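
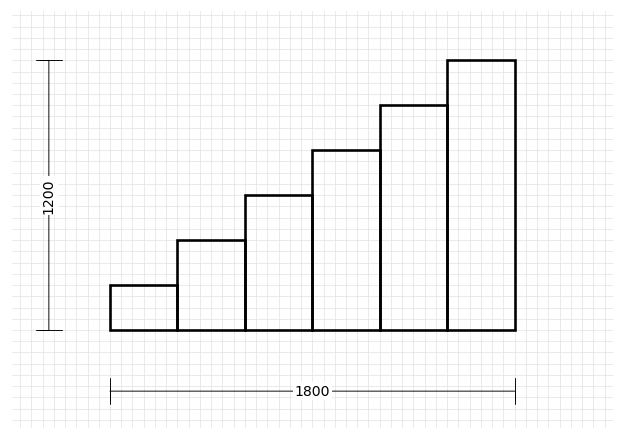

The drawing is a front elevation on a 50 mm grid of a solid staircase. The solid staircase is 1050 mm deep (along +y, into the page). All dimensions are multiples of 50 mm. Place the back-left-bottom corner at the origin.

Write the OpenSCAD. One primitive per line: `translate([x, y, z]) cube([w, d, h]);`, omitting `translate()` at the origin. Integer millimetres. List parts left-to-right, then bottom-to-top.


cube([300, 1050, 200]);
translate([300, 0, 0]) cube([300, 1050, 400]);
translate([600, 0, 0]) cube([300, 1050, 600]);
translate([900, 0, 0]) cube([300, 1050, 800]);
translate([1200, 0, 0]) cube([300, 1050, 1000]);
translate([1500, 0, 0]) cube([300, 1050, 1200]);


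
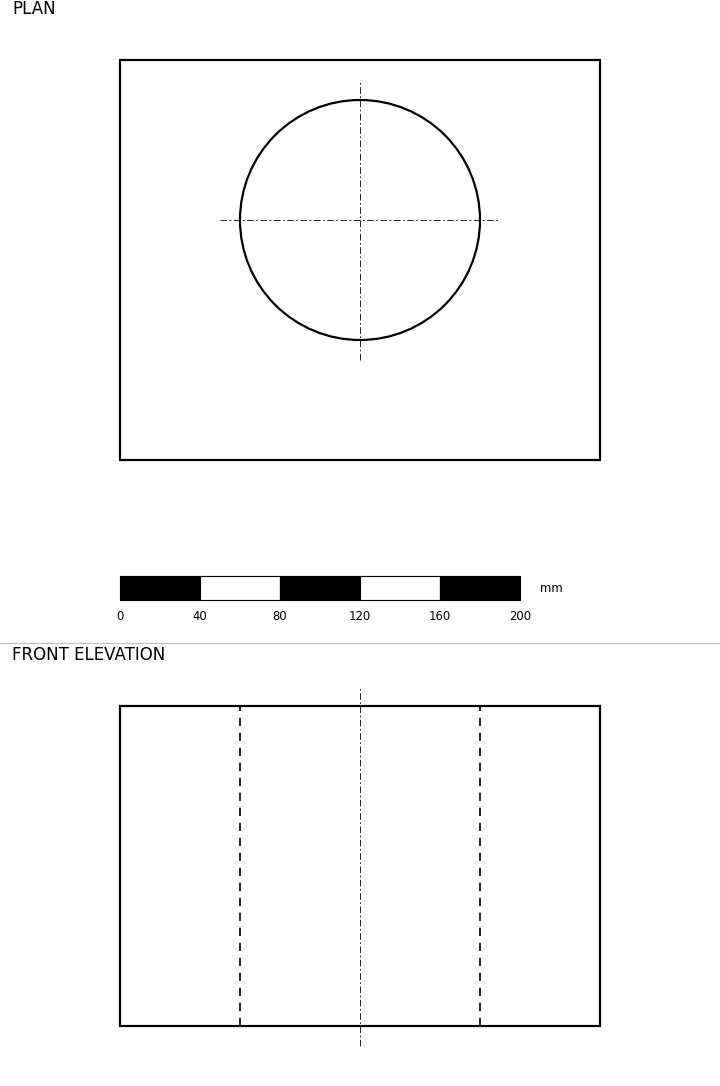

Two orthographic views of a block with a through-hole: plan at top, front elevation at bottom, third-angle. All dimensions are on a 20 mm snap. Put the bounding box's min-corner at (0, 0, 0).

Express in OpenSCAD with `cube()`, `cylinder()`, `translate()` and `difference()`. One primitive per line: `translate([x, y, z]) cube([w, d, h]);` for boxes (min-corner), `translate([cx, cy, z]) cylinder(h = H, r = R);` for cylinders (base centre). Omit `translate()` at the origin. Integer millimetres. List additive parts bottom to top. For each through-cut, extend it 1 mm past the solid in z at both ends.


difference() {
  cube([240, 200, 160]);
  translate([120, 120, -1]) cylinder(h = 162, r = 60);
}


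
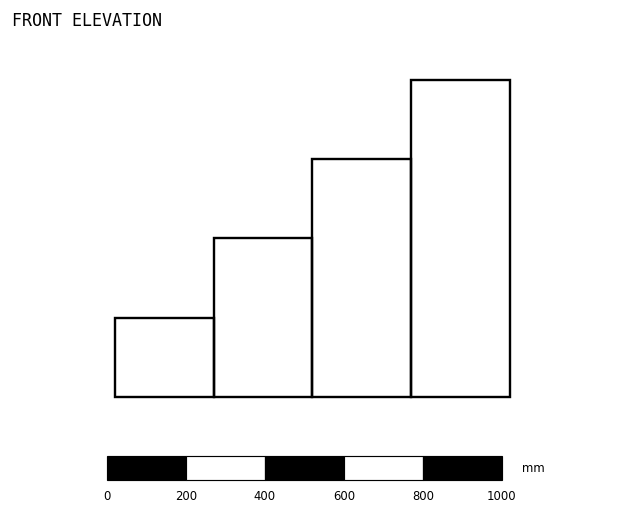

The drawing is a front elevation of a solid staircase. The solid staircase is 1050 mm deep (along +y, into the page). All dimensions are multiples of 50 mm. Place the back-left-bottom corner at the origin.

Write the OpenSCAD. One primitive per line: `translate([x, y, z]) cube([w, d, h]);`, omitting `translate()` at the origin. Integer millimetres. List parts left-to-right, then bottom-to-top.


cube([250, 1050, 200]);
translate([250, 0, 0]) cube([250, 1050, 400]);
translate([500, 0, 0]) cube([250, 1050, 600]);
translate([750, 0, 0]) cube([250, 1050, 800]);


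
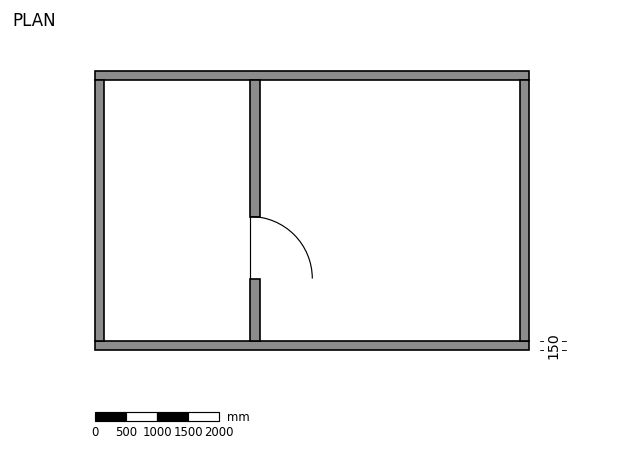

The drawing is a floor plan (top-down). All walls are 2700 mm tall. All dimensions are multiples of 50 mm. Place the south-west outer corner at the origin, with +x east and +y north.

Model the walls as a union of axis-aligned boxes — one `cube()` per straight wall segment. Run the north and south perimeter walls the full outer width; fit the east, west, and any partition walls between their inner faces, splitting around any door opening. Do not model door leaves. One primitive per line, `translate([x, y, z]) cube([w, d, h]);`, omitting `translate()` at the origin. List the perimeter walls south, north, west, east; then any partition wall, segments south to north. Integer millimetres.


cube([7000, 150, 2700]);
translate([0, 4350, 0]) cube([7000, 150, 2700]);
translate([0, 150, 0]) cube([150, 4200, 2700]);
translate([6850, 150, 0]) cube([150, 4200, 2700]);
translate([2500, 150, 0]) cube([150, 1000, 2700]);
translate([2500, 2150, 0]) cube([150, 2200, 2700]);


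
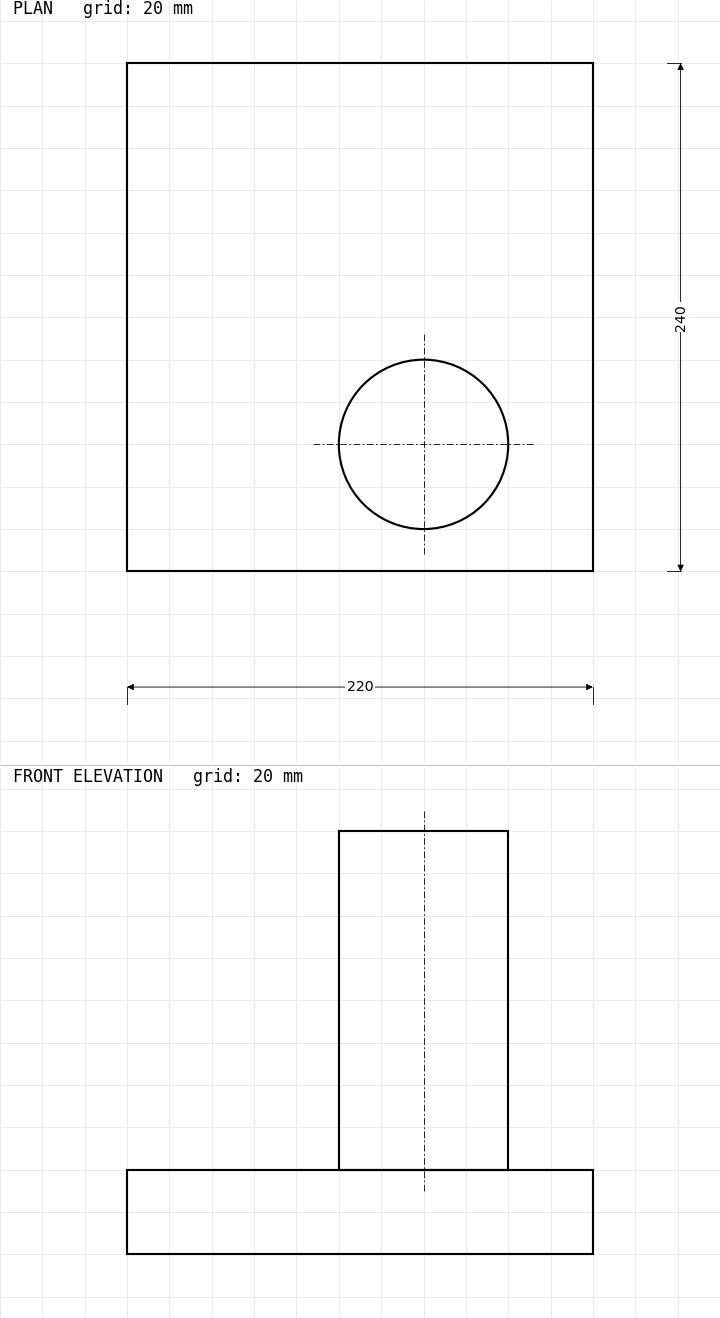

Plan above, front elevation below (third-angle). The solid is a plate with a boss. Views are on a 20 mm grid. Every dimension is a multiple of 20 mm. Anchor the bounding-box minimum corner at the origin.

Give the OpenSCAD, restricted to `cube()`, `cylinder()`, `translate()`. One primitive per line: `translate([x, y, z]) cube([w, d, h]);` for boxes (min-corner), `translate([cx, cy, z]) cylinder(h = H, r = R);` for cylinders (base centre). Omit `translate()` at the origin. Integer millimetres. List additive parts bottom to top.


cube([220, 240, 40]);
translate([140, 60, 40]) cylinder(h = 160, r = 40);


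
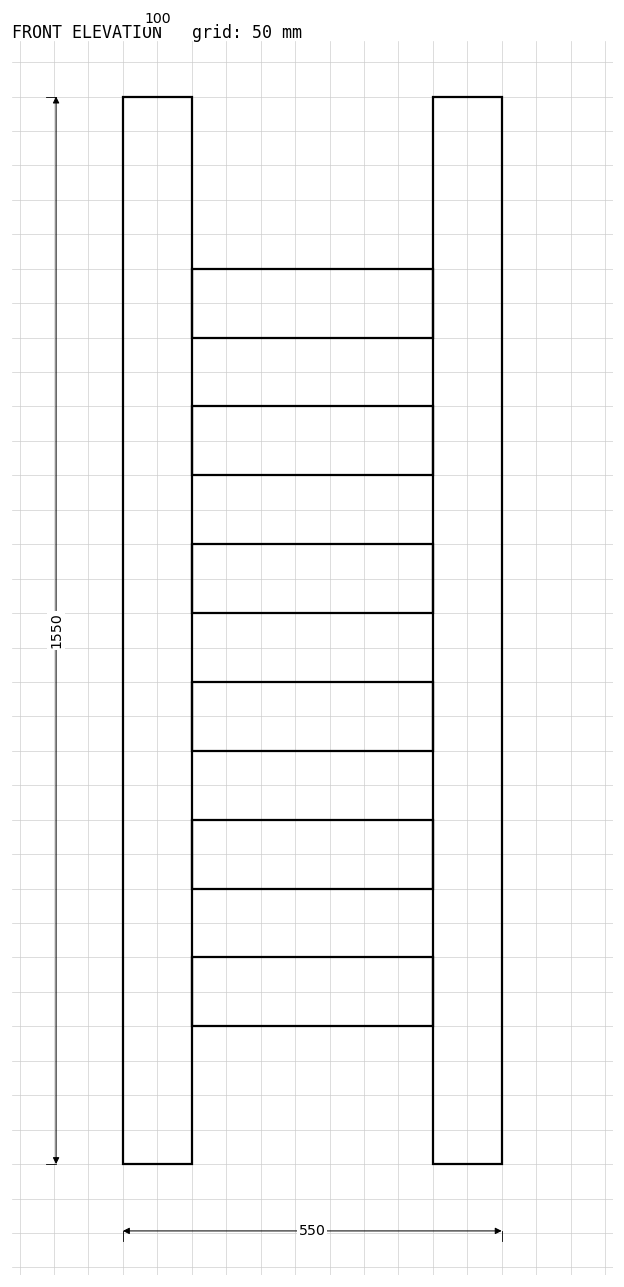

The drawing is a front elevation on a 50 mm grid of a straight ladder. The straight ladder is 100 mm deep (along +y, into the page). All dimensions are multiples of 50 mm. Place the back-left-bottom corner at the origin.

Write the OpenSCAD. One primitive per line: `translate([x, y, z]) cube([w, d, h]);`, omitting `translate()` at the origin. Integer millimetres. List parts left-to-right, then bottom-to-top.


cube([100, 100, 1550]);
translate([100, 0, 200]) cube([350, 100, 100]);
translate([100, 0, 400]) cube([350, 100, 100]);
translate([100, 0, 600]) cube([350, 100, 100]);
translate([100, 0, 800]) cube([350, 100, 100]);
translate([100, 0, 1000]) cube([350, 100, 100]);
translate([100, 0, 1200]) cube([350, 100, 100]);
translate([450, 0, 0]) cube([100, 100, 1550]);


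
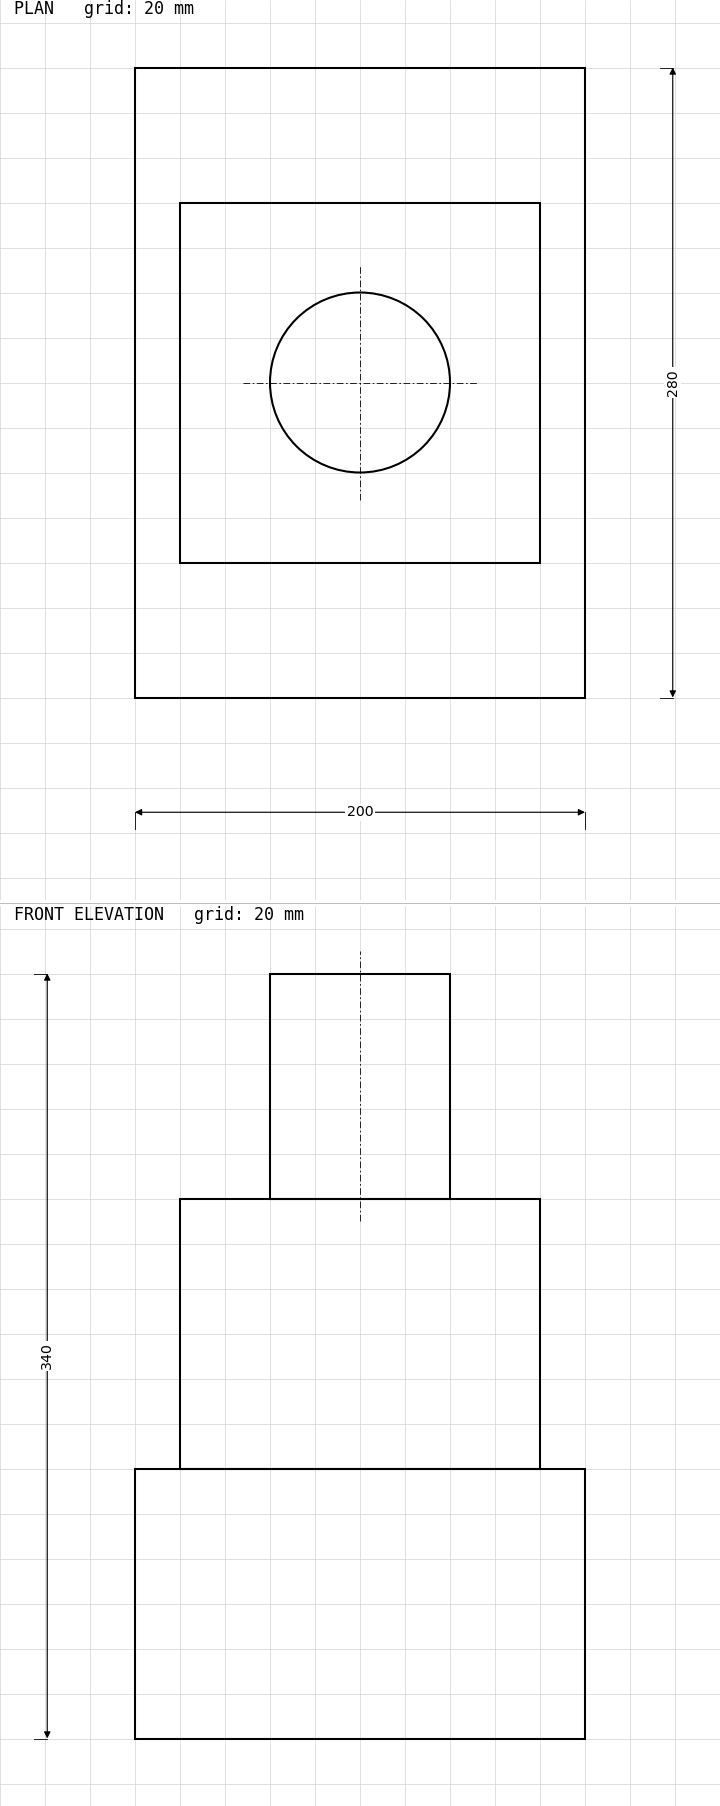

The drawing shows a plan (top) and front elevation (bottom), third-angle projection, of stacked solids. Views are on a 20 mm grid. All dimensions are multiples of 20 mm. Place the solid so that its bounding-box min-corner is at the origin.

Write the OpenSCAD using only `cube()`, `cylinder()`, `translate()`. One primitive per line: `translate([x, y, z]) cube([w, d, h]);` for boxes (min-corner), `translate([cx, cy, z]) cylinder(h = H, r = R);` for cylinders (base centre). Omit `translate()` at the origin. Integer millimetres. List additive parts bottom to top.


cube([200, 280, 120]);
translate([20, 60, 120]) cube([160, 160, 120]);
translate([100, 140, 240]) cylinder(h = 100, r = 40);


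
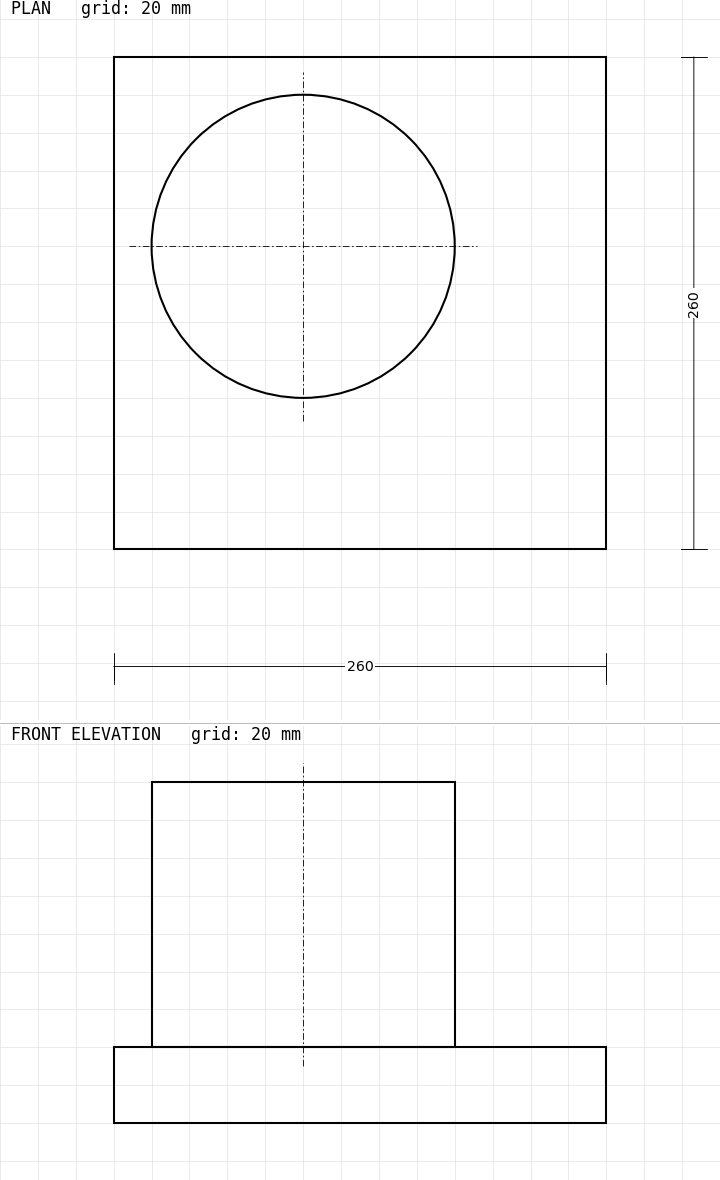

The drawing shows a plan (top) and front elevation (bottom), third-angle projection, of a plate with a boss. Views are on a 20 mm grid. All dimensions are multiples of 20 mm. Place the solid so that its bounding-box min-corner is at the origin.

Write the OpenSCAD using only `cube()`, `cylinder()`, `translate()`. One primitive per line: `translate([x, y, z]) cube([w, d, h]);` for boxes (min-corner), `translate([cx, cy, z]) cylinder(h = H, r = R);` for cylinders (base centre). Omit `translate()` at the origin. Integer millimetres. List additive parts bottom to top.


cube([260, 260, 40]);
translate([100, 160, 40]) cylinder(h = 140, r = 80);


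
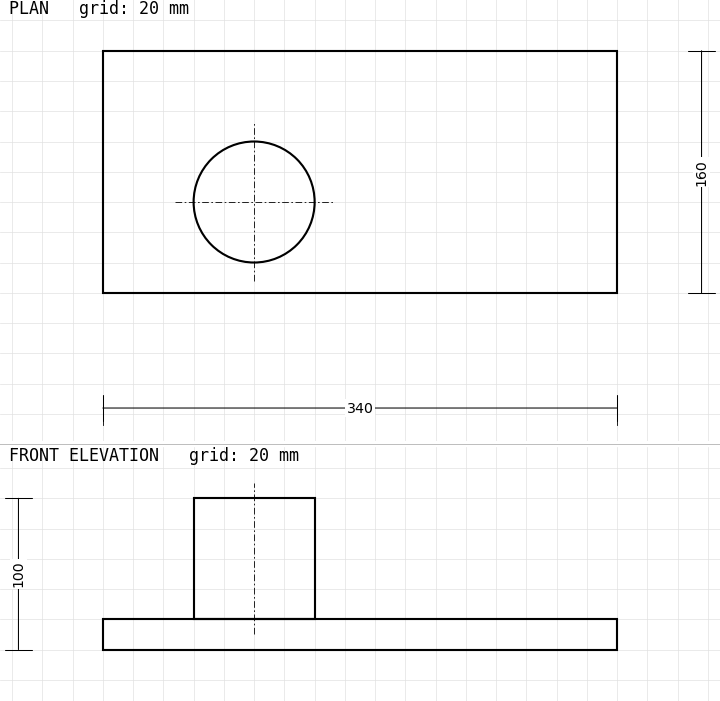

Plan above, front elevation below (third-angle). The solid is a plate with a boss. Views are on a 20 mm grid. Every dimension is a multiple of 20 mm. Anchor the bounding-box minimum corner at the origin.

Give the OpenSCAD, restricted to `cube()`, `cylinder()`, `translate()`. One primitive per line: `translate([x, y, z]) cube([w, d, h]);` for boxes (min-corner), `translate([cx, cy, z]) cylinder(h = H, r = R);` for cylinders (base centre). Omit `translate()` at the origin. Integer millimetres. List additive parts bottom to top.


cube([340, 160, 20]);
translate([100, 60, 20]) cylinder(h = 80, r = 40);


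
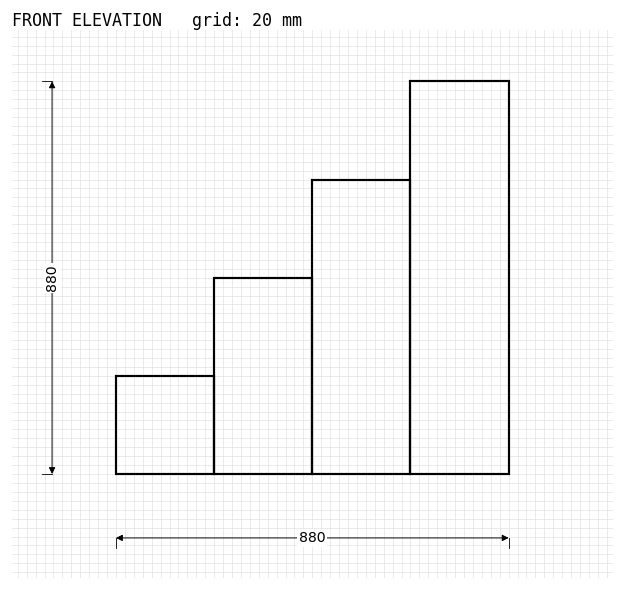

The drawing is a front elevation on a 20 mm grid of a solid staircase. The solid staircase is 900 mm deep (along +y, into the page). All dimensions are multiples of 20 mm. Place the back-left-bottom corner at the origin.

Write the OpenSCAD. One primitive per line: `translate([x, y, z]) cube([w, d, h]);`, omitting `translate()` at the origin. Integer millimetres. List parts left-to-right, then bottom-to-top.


cube([220, 900, 220]);
translate([220, 0, 0]) cube([220, 900, 440]);
translate([440, 0, 0]) cube([220, 900, 660]);
translate([660, 0, 0]) cube([220, 900, 880]);


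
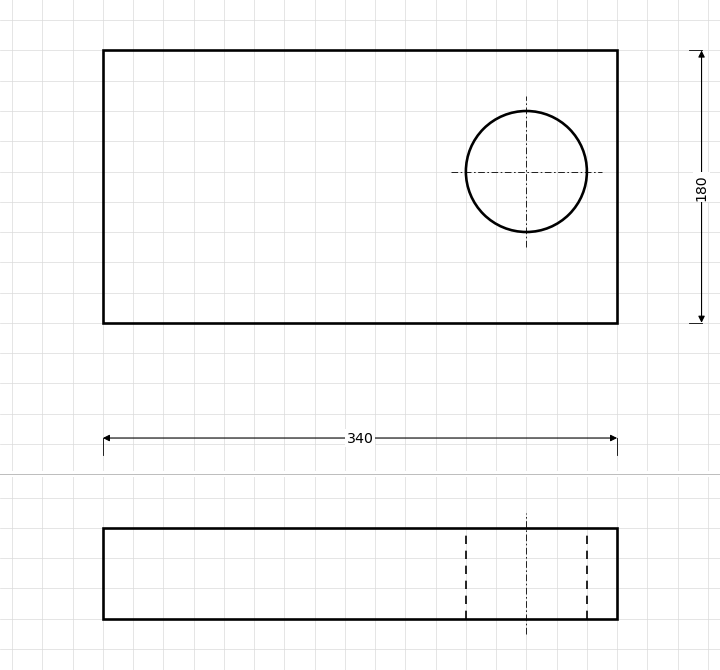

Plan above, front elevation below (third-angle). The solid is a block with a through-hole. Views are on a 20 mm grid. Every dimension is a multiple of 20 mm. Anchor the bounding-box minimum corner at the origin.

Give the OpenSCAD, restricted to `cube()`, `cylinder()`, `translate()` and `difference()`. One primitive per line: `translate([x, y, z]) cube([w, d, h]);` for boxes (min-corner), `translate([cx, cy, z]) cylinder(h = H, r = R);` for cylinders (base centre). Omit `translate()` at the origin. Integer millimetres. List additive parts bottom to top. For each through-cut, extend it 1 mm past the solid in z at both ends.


difference() {
  cube([340, 180, 60]);
  translate([280, 100, -1]) cylinder(h = 62, r = 40);
}


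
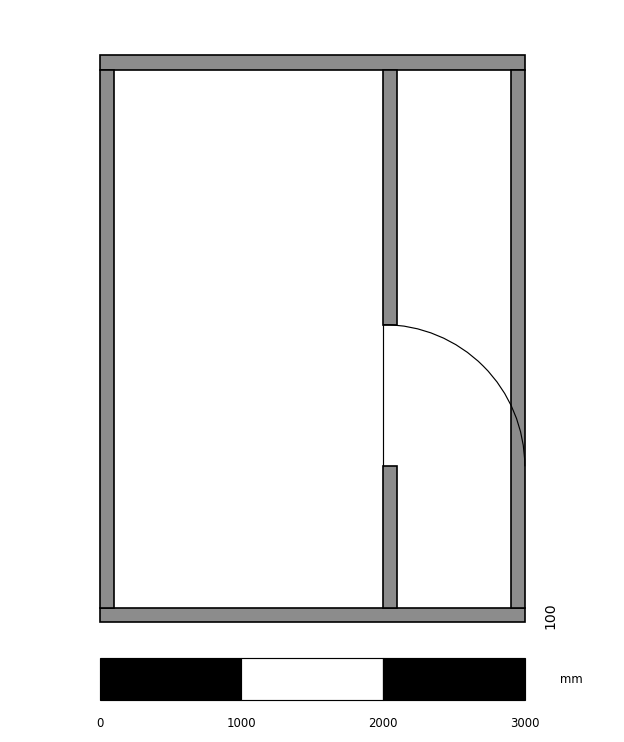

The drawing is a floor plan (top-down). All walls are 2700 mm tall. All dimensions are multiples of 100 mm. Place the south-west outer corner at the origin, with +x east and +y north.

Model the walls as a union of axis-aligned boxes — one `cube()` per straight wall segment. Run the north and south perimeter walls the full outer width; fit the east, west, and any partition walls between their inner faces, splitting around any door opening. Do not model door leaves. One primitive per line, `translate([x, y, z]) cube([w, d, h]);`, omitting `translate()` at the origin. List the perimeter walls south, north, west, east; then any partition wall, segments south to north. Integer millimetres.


cube([3000, 100, 2700]);
translate([0, 3900, 0]) cube([3000, 100, 2700]);
translate([0, 100, 0]) cube([100, 3800, 2700]);
translate([2900, 100, 0]) cube([100, 3800, 2700]);
translate([2000, 100, 0]) cube([100, 1000, 2700]);
translate([2000, 2100, 0]) cube([100, 1800, 2700]);


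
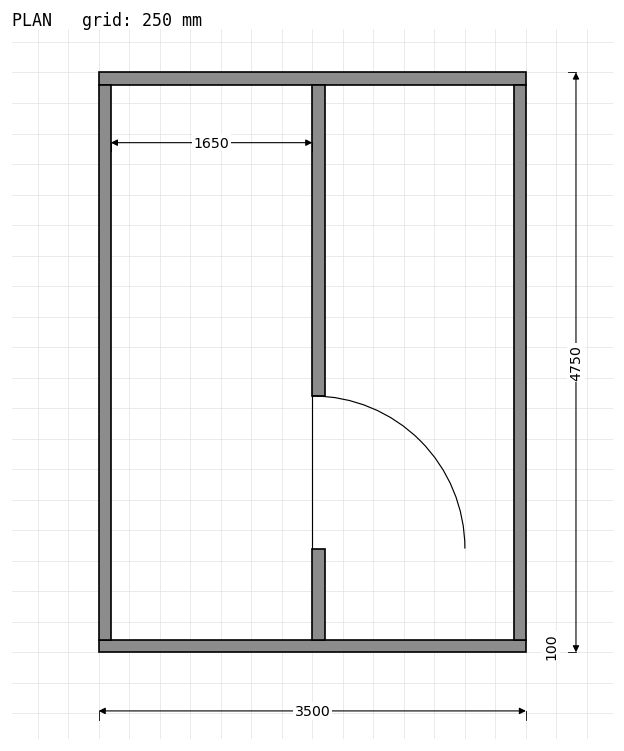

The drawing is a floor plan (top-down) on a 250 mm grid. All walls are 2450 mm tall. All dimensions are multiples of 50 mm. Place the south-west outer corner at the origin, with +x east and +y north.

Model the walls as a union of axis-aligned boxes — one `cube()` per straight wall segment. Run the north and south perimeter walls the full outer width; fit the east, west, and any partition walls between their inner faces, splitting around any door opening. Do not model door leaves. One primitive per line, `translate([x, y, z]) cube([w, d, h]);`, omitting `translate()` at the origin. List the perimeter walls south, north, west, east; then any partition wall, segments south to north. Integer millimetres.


cube([3500, 100, 2450]);
translate([0, 4650, 0]) cube([3500, 100, 2450]);
translate([0, 100, 0]) cube([100, 4550, 2450]);
translate([3400, 100, 0]) cube([100, 4550, 2450]);
translate([1750, 100, 0]) cube([100, 750, 2450]);
translate([1750, 2100, 0]) cube([100, 2550, 2450]);


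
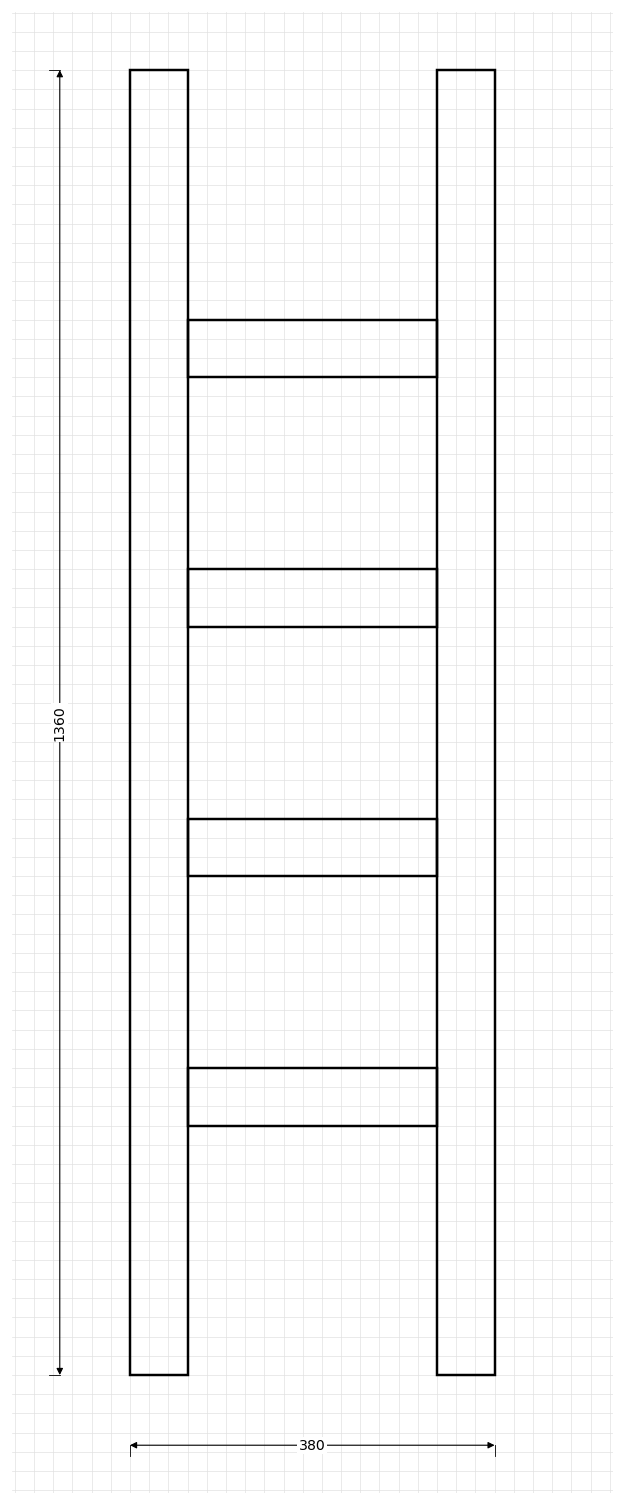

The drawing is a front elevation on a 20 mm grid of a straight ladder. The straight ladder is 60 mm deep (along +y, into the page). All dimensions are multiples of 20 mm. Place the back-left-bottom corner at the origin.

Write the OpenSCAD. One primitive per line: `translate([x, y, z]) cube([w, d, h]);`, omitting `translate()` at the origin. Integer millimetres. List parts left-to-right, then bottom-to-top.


cube([60, 60, 1360]);
translate([60, 0, 260]) cube([260, 60, 60]);
translate([60, 0, 520]) cube([260, 60, 60]);
translate([60, 0, 780]) cube([260, 60, 60]);
translate([60, 0, 1040]) cube([260, 60, 60]);
translate([320, 0, 0]) cube([60, 60, 1360]);


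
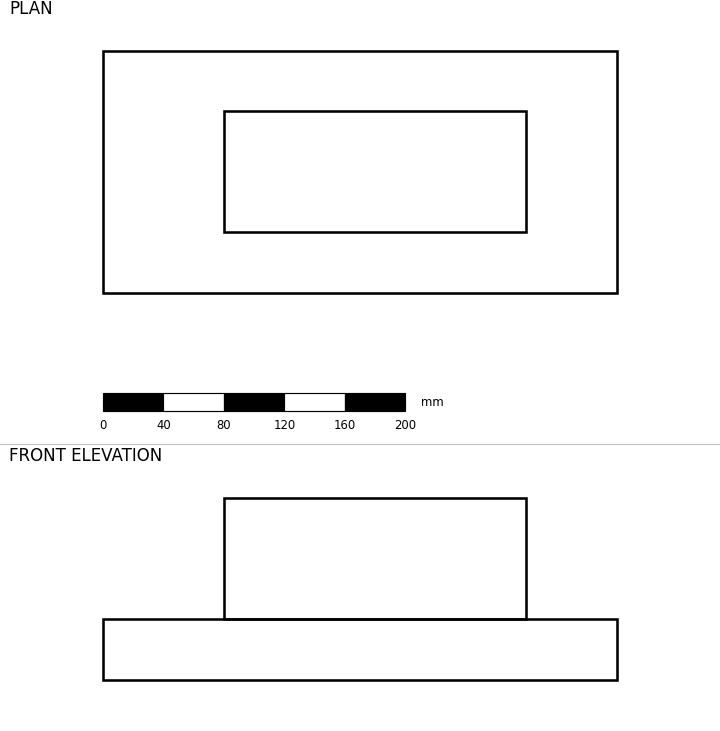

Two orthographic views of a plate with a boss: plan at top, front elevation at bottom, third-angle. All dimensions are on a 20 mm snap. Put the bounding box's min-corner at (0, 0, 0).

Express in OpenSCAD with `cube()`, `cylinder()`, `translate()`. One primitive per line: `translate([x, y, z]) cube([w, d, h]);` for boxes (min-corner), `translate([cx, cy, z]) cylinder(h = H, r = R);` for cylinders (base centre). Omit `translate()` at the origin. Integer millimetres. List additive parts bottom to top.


cube([340, 160, 40]);
translate([80, 40, 40]) cube([200, 80, 80]);


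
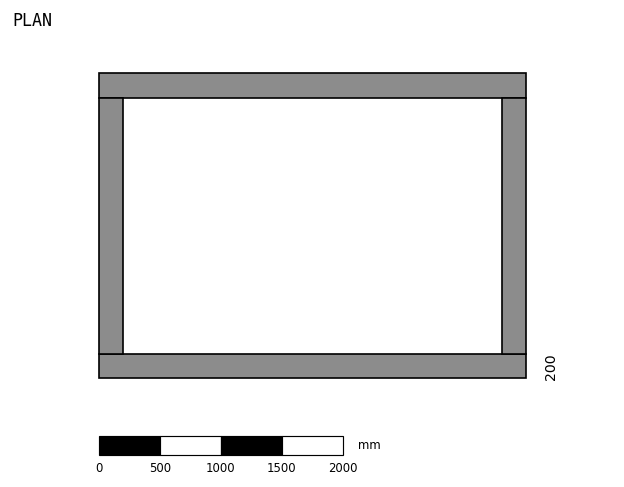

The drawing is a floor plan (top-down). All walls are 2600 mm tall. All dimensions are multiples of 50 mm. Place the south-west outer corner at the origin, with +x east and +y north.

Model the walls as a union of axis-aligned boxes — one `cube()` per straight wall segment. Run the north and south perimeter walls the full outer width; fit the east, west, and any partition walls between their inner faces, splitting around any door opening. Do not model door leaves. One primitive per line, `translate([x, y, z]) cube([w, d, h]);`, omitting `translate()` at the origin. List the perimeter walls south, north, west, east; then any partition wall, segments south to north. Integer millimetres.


cube([3500, 200, 2600]);
translate([0, 2300, 0]) cube([3500, 200, 2600]);
translate([0, 200, 0]) cube([200, 2100, 2600]);
translate([3300, 200, 0]) cube([200, 2100, 2600]);


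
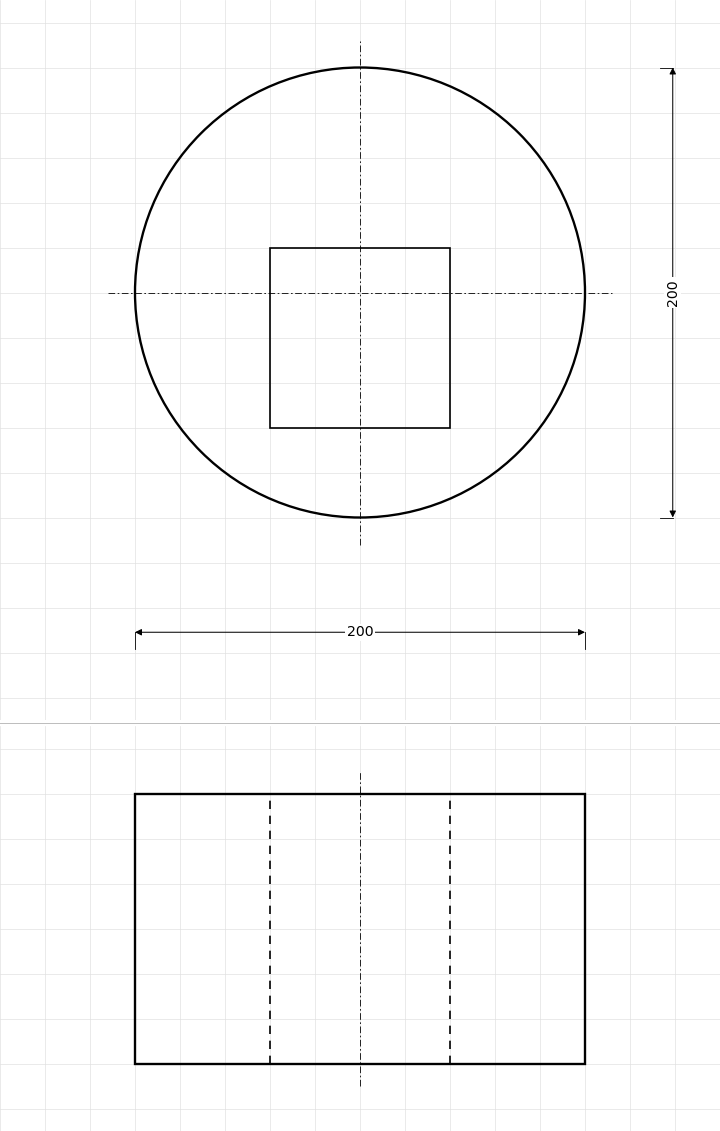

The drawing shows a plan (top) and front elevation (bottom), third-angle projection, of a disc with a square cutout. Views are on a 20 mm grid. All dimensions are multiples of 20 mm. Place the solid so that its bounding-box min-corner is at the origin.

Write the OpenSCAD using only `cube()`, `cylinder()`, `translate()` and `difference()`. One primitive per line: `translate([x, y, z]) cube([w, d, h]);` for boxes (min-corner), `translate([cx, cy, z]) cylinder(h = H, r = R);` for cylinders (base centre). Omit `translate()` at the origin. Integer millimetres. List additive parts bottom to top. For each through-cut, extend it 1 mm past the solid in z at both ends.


difference() {
  translate([100, 100, 0]) cylinder(h = 120, r = 100);
  translate([60, 40, -1]) cube([80, 80, 122]);
}


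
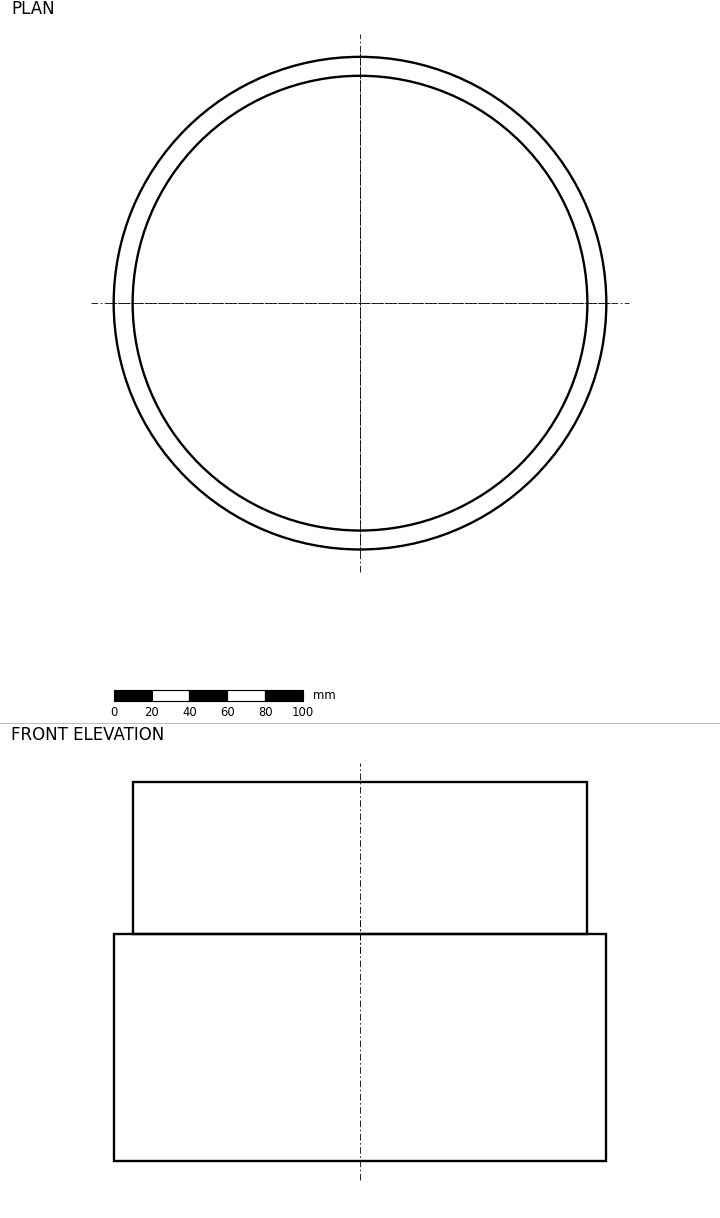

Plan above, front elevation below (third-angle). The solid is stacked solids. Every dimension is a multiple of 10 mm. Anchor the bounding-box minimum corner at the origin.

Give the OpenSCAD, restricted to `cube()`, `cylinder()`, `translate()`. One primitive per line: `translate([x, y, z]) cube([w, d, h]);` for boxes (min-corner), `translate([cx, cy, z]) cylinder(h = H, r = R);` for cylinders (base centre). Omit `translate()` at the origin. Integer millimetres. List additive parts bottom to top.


translate([130, 130, 0]) cylinder(h = 120, r = 130);
translate([130, 130, 120]) cylinder(h = 80, r = 120);


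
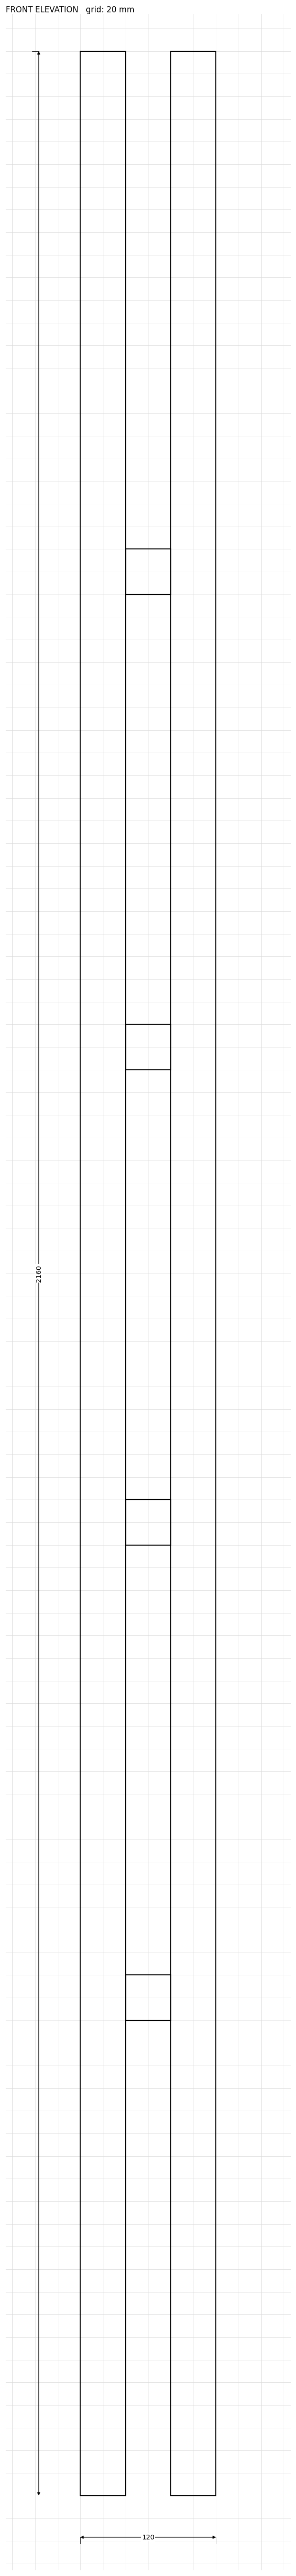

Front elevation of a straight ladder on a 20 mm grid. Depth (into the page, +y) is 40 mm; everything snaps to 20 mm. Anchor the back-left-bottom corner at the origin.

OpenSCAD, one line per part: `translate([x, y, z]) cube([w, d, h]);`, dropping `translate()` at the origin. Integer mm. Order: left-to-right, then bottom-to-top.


cube([40, 40, 2160]);
translate([40, 0, 420]) cube([40, 40, 40]);
translate([40, 0, 840]) cube([40, 40, 40]);
translate([40, 0, 1260]) cube([40, 40, 40]);
translate([40, 0, 1680]) cube([40, 40, 40]);
translate([80, 0, 0]) cube([40, 40, 2160]);


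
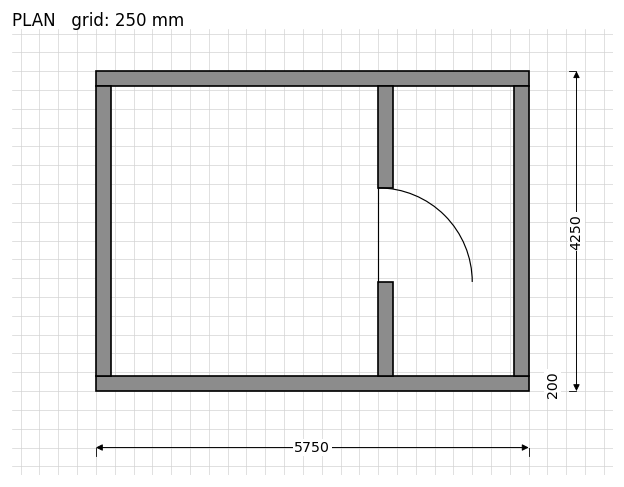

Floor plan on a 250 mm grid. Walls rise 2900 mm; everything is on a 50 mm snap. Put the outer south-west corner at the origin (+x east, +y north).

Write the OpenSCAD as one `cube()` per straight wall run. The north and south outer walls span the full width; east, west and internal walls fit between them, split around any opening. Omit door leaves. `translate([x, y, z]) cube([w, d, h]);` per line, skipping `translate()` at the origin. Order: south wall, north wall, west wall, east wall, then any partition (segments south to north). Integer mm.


cube([5750, 200, 2900]);
translate([0, 4050, 0]) cube([5750, 200, 2900]);
translate([0, 200, 0]) cube([200, 3850, 2900]);
translate([5550, 200, 0]) cube([200, 3850, 2900]);
translate([3750, 200, 0]) cube([200, 1250, 2900]);
translate([3750, 2700, 0]) cube([200, 1350, 2900]);


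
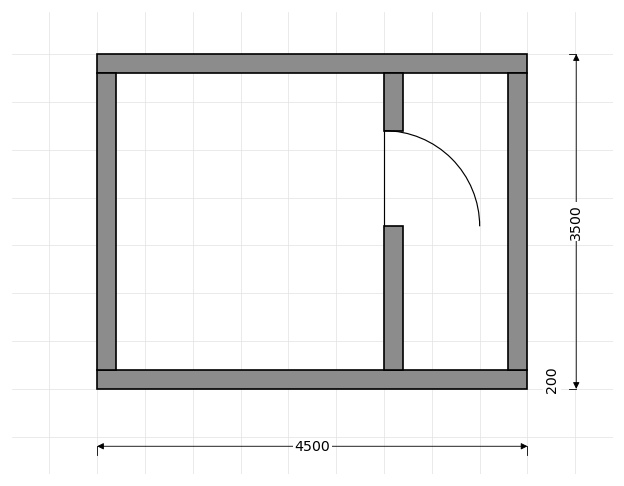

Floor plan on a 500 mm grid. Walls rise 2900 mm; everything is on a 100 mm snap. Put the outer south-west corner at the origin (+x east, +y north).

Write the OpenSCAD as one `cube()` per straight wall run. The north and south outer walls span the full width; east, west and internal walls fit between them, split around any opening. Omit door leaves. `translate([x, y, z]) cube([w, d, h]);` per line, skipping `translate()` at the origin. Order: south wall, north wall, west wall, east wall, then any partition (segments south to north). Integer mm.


cube([4500, 200, 2900]);
translate([0, 3300, 0]) cube([4500, 200, 2900]);
translate([0, 200, 0]) cube([200, 3100, 2900]);
translate([4300, 200, 0]) cube([200, 3100, 2900]);
translate([3000, 200, 0]) cube([200, 1500, 2900]);
translate([3000, 2700, 0]) cube([200, 600, 2900]);


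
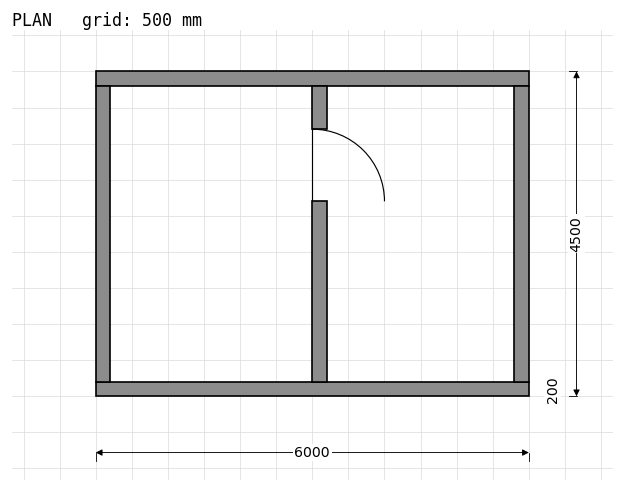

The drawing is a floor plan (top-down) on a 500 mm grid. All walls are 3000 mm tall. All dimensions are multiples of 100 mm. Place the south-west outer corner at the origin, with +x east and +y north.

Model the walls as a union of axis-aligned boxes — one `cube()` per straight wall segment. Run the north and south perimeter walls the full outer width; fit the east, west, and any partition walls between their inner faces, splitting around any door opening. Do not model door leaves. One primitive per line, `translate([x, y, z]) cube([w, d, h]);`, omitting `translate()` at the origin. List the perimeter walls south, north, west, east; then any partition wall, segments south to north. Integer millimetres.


cube([6000, 200, 3000]);
translate([0, 4300, 0]) cube([6000, 200, 3000]);
translate([0, 200, 0]) cube([200, 4100, 3000]);
translate([5800, 200, 0]) cube([200, 4100, 3000]);
translate([3000, 200, 0]) cube([200, 2500, 3000]);
translate([3000, 3700, 0]) cube([200, 600, 3000]);


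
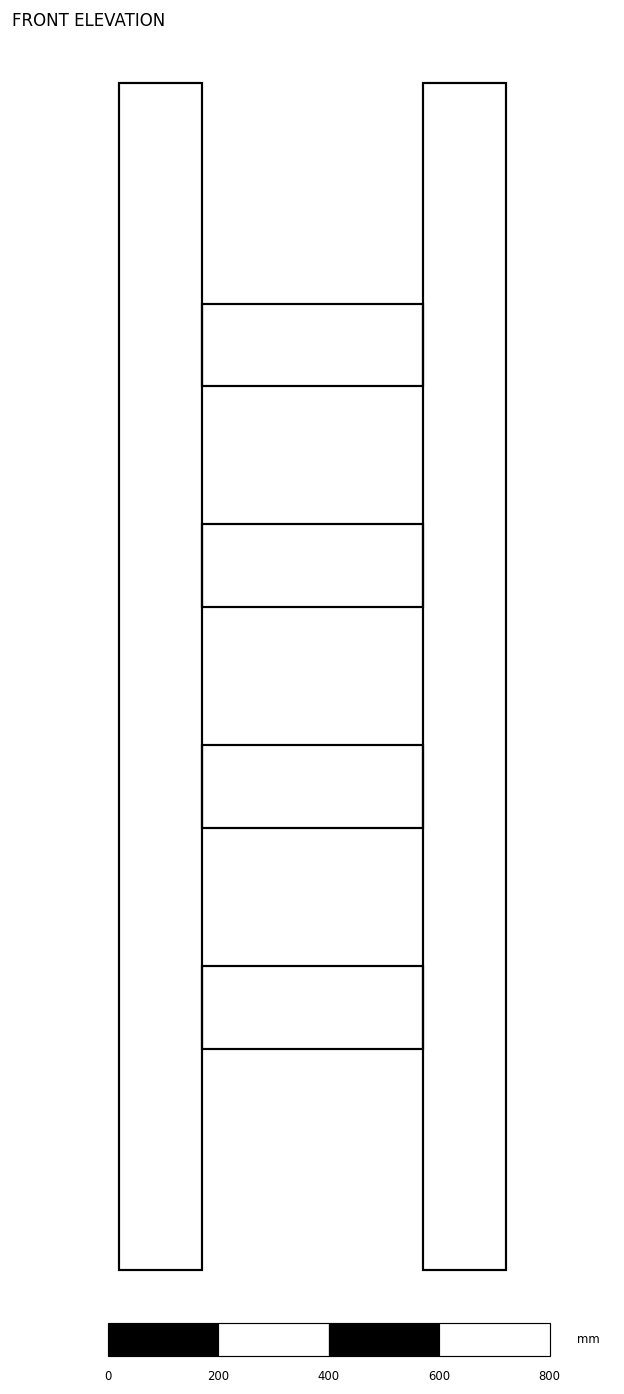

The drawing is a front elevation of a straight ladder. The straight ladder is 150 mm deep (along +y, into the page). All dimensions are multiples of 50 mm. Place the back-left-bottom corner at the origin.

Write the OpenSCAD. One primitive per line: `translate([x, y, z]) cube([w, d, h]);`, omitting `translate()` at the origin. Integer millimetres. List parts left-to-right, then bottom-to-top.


cube([150, 150, 2150]);
translate([150, 0, 400]) cube([400, 150, 150]);
translate([150, 0, 800]) cube([400, 150, 150]);
translate([150, 0, 1200]) cube([400, 150, 150]);
translate([150, 0, 1600]) cube([400, 150, 150]);
translate([550, 0, 0]) cube([150, 150, 2150]);


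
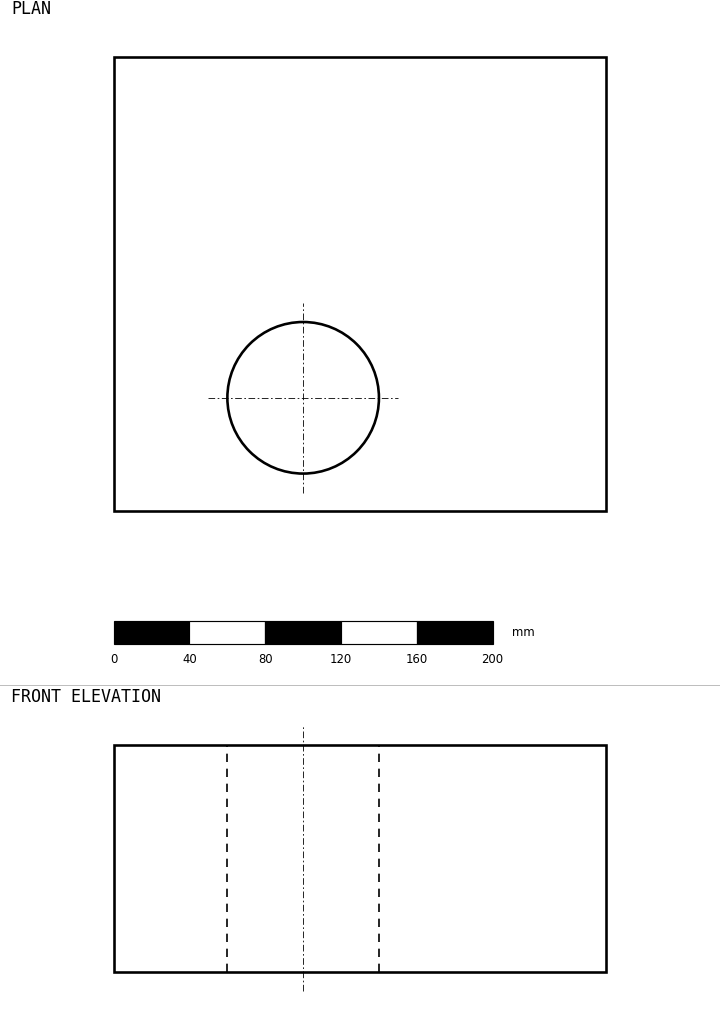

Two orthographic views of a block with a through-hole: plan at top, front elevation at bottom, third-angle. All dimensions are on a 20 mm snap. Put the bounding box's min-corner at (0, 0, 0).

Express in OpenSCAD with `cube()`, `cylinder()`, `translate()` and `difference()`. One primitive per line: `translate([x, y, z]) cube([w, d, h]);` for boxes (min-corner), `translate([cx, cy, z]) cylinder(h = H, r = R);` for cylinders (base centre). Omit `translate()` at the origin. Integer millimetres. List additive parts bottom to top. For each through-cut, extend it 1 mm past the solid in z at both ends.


difference() {
  cube([260, 240, 120]);
  translate([100, 60, -1]) cylinder(h = 122, r = 40);
}


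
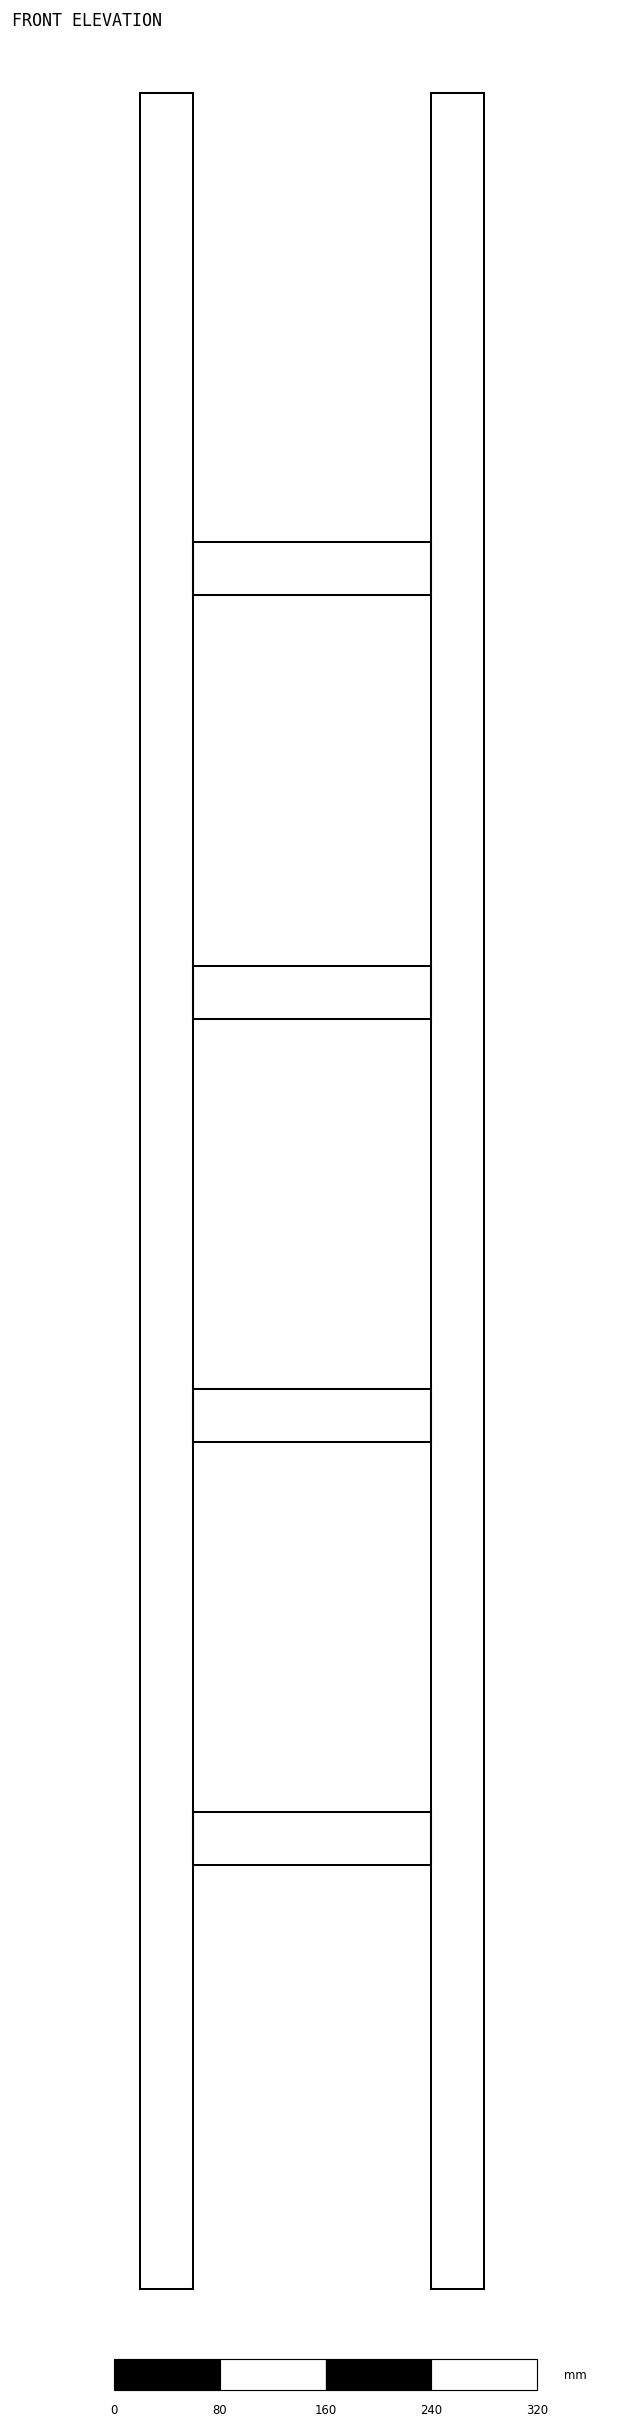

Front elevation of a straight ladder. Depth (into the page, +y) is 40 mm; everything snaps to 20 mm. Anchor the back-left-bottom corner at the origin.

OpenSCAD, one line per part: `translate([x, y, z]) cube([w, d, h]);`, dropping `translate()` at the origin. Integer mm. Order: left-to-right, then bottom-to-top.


cube([40, 40, 1660]);
translate([40, 0, 320]) cube([180, 40, 40]);
translate([40, 0, 640]) cube([180, 40, 40]);
translate([40, 0, 960]) cube([180, 40, 40]);
translate([40, 0, 1280]) cube([180, 40, 40]);
translate([220, 0, 0]) cube([40, 40, 1660]);


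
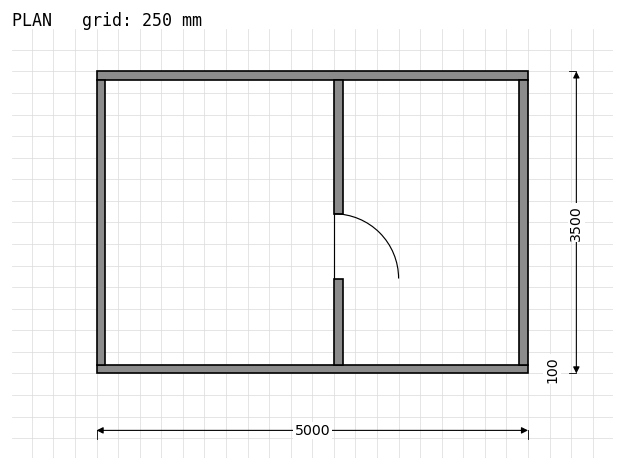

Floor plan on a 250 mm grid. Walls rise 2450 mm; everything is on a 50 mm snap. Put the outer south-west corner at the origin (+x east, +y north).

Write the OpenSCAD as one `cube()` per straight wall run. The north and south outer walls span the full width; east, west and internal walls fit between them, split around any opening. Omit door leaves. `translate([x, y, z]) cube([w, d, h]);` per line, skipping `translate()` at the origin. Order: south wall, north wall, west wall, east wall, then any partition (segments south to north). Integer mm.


cube([5000, 100, 2450]);
translate([0, 3400, 0]) cube([5000, 100, 2450]);
translate([0, 100, 0]) cube([100, 3300, 2450]);
translate([4900, 100, 0]) cube([100, 3300, 2450]);
translate([2750, 100, 0]) cube([100, 1000, 2450]);
translate([2750, 1850, 0]) cube([100, 1550, 2450]);


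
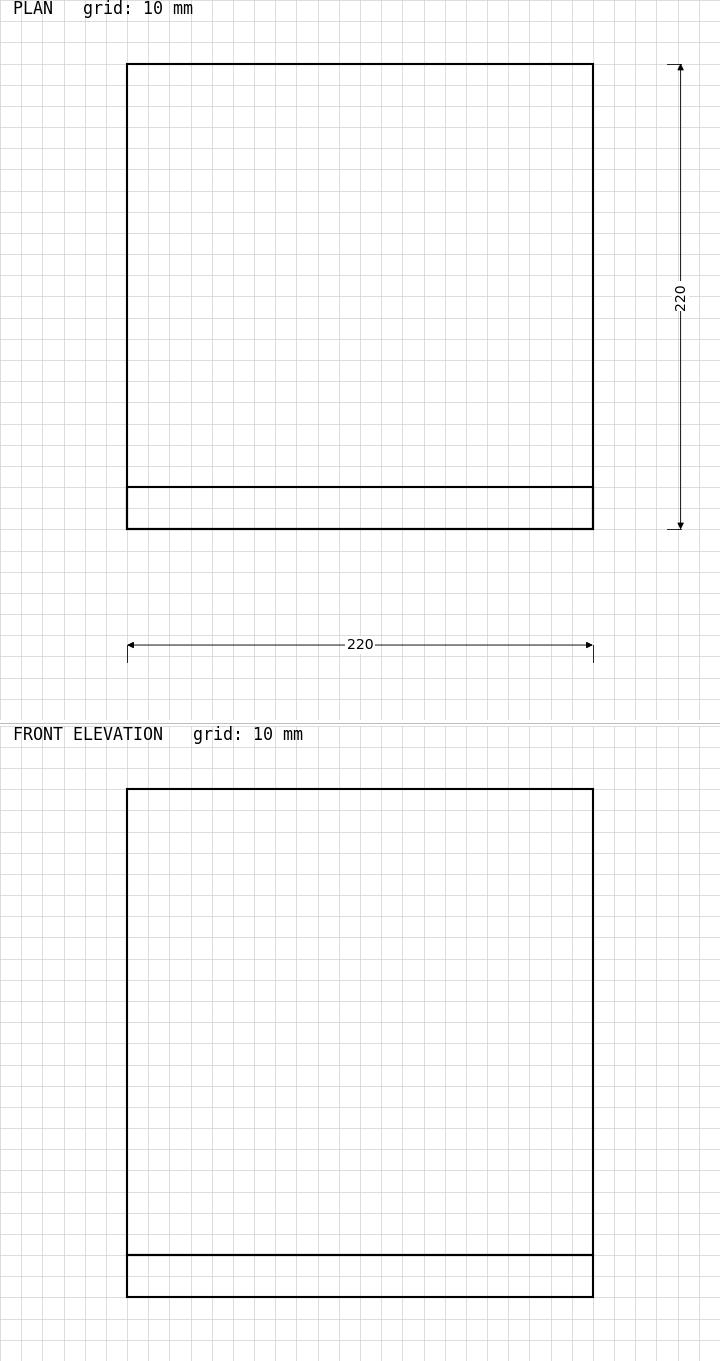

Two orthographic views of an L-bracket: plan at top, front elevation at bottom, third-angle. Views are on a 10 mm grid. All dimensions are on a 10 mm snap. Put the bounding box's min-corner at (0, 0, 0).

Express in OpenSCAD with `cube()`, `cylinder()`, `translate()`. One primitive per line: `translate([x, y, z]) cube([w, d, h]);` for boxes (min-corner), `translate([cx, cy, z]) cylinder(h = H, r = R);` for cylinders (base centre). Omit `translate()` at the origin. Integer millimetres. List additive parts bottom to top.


cube([220, 220, 20]);
translate([0, 0, 20]) cube([220, 20, 220]);


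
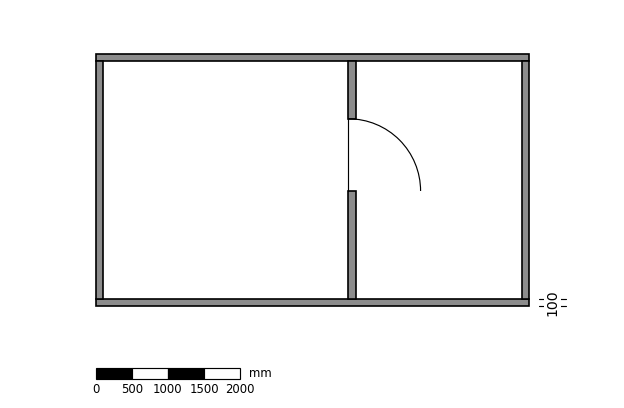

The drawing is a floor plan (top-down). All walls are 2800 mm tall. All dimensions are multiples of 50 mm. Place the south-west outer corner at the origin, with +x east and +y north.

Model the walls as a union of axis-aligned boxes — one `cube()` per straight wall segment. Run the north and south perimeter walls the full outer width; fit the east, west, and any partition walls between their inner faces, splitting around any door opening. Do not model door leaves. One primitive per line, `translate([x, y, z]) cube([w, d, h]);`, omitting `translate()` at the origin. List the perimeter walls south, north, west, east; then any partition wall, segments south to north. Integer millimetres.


cube([6000, 100, 2800]);
translate([0, 3400, 0]) cube([6000, 100, 2800]);
translate([0, 100, 0]) cube([100, 3300, 2800]);
translate([5900, 100, 0]) cube([100, 3300, 2800]);
translate([3500, 100, 0]) cube([100, 1500, 2800]);
translate([3500, 2600, 0]) cube([100, 800, 2800]);


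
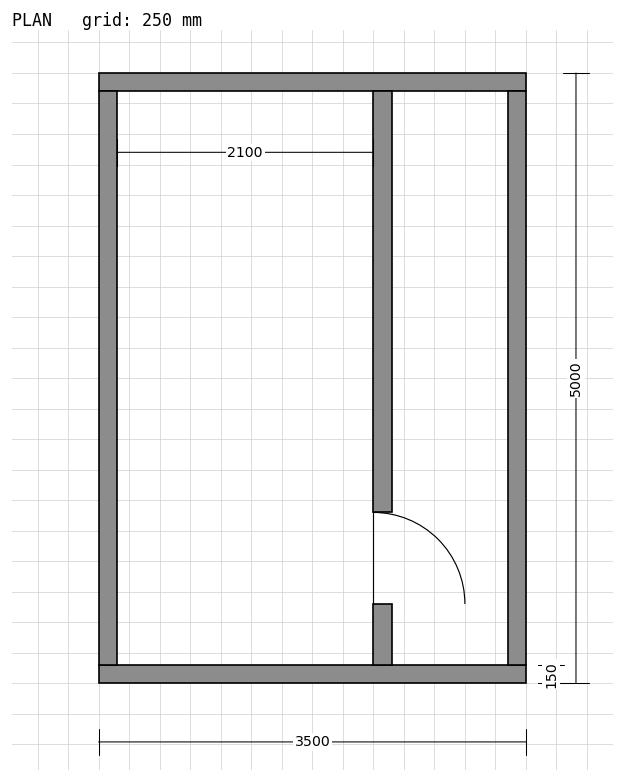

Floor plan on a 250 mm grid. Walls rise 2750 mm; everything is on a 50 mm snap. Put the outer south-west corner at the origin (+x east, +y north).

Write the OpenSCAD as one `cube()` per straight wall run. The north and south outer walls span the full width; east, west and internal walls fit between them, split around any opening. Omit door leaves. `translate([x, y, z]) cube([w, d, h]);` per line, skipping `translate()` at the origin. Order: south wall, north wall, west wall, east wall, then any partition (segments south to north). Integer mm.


cube([3500, 150, 2750]);
translate([0, 4850, 0]) cube([3500, 150, 2750]);
translate([0, 150, 0]) cube([150, 4700, 2750]);
translate([3350, 150, 0]) cube([150, 4700, 2750]);
translate([2250, 150, 0]) cube([150, 500, 2750]);
translate([2250, 1400, 0]) cube([150, 3450, 2750]);


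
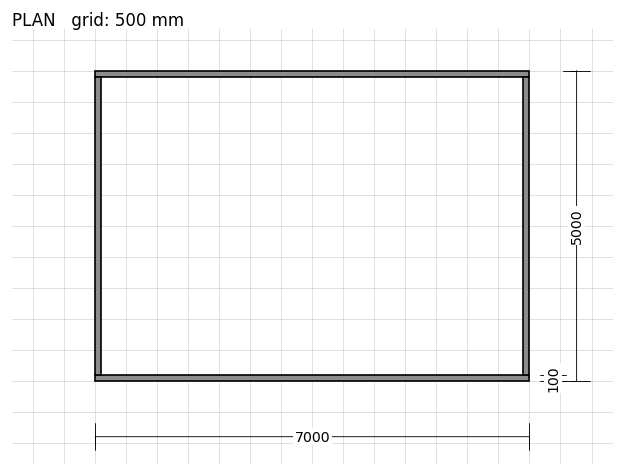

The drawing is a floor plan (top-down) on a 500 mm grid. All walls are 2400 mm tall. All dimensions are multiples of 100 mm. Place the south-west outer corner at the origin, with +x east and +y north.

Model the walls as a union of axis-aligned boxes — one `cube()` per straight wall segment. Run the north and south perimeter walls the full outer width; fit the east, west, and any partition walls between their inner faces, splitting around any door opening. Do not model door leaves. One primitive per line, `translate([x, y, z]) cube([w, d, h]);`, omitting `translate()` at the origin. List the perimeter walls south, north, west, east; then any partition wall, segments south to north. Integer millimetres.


cube([7000, 100, 2400]);
translate([0, 4900, 0]) cube([7000, 100, 2400]);
translate([0, 100, 0]) cube([100, 4800, 2400]);
translate([6900, 100, 0]) cube([100, 4800, 2400]);


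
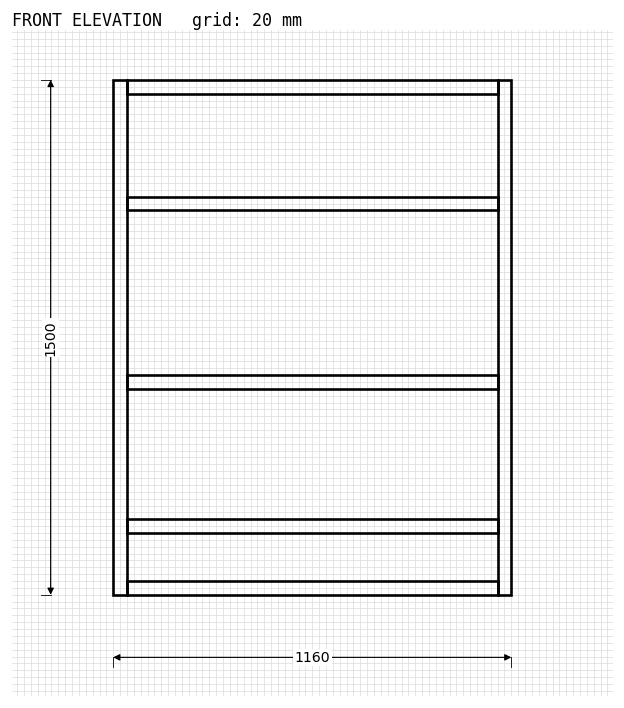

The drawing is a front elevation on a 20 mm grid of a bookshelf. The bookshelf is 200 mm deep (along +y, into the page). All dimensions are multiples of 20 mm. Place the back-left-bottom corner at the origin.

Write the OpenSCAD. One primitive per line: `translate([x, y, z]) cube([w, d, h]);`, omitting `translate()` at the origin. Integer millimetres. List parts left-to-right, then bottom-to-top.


cube([40, 200, 1500]);
translate([40, 0, 0]) cube([1080, 200, 40]);
translate([40, 0, 180]) cube([1080, 200, 40]);
translate([40, 0, 600]) cube([1080, 200, 40]);
translate([40, 0, 1120]) cube([1080, 200, 40]);
translate([40, 0, 1460]) cube([1080, 200, 40]);
translate([1120, 0, 0]) cube([40, 200, 1500]);


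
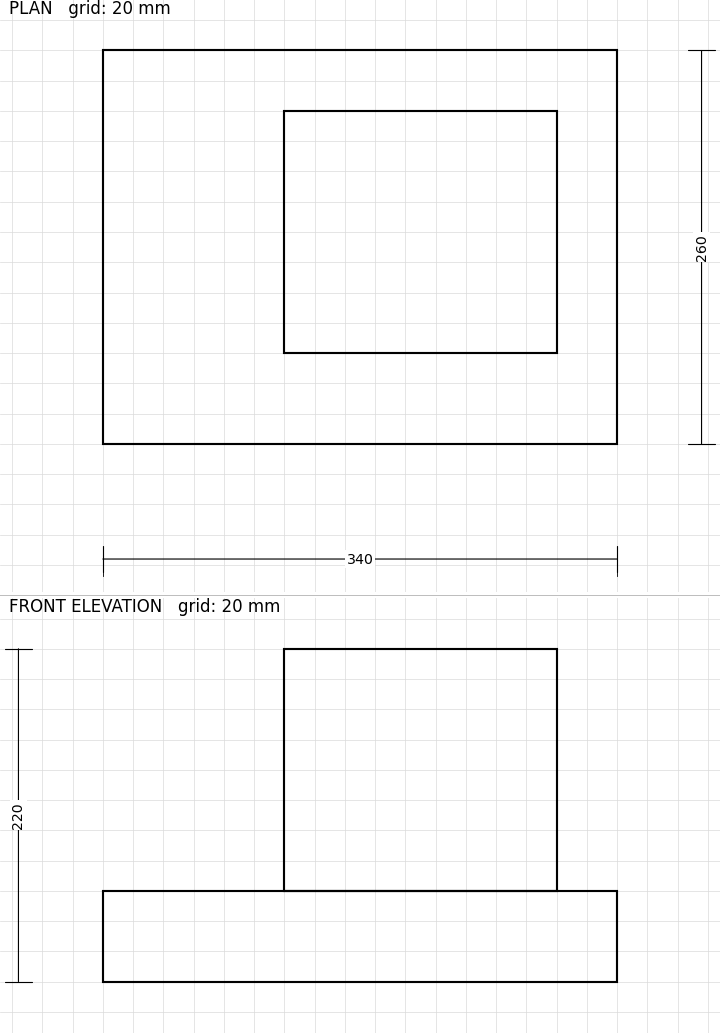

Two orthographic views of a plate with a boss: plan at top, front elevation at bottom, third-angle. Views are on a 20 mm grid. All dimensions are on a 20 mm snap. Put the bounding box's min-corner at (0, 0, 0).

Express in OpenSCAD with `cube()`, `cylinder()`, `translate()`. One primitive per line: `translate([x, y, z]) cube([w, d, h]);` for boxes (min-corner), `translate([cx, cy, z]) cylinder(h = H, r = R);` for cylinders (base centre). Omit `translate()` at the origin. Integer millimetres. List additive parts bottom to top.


cube([340, 260, 60]);
translate([120, 60, 60]) cube([180, 160, 160]);


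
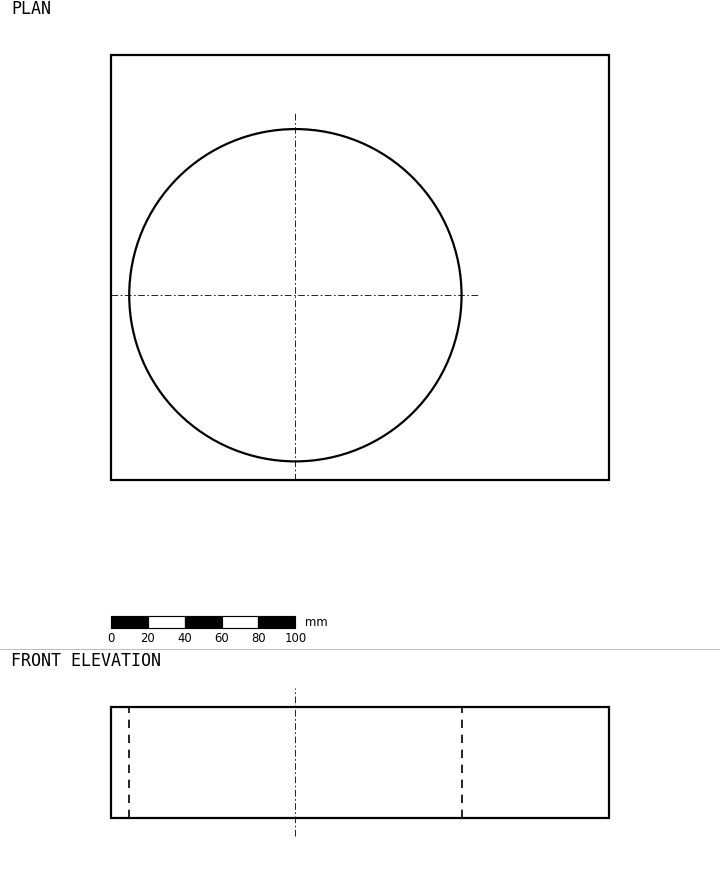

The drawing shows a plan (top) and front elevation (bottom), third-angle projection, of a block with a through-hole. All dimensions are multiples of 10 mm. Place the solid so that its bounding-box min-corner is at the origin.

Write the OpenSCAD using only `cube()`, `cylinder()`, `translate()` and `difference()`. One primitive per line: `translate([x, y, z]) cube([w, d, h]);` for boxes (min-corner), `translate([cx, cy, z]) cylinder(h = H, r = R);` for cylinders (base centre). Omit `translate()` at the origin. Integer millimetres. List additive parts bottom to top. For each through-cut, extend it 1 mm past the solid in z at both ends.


difference() {
  cube([270, 230, 60]);
  translate([100, 100, -1]) cylinder(h = 62, r = 90);
}


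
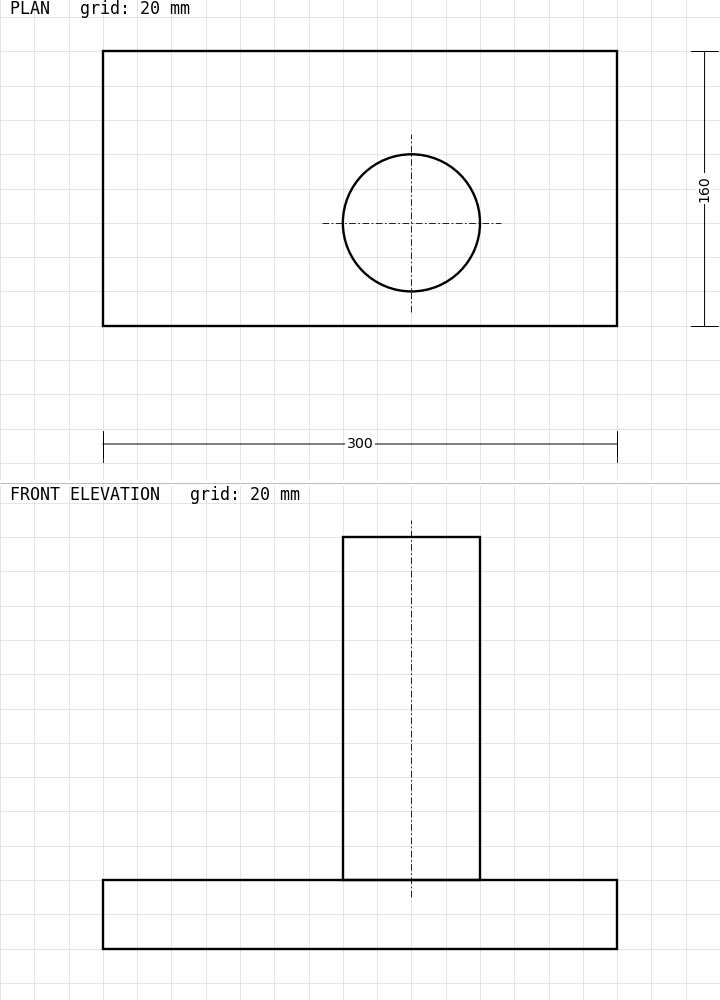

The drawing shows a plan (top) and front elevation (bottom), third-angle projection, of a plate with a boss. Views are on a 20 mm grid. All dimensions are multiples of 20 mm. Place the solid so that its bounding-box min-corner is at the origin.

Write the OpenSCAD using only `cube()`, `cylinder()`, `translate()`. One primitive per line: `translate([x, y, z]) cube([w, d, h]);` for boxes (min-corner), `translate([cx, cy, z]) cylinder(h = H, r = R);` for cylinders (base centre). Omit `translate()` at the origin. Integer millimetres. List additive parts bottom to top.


cube([300, 160, 40]);
translate([180, 60, 40]) cylinder(h = 200, r = 40);


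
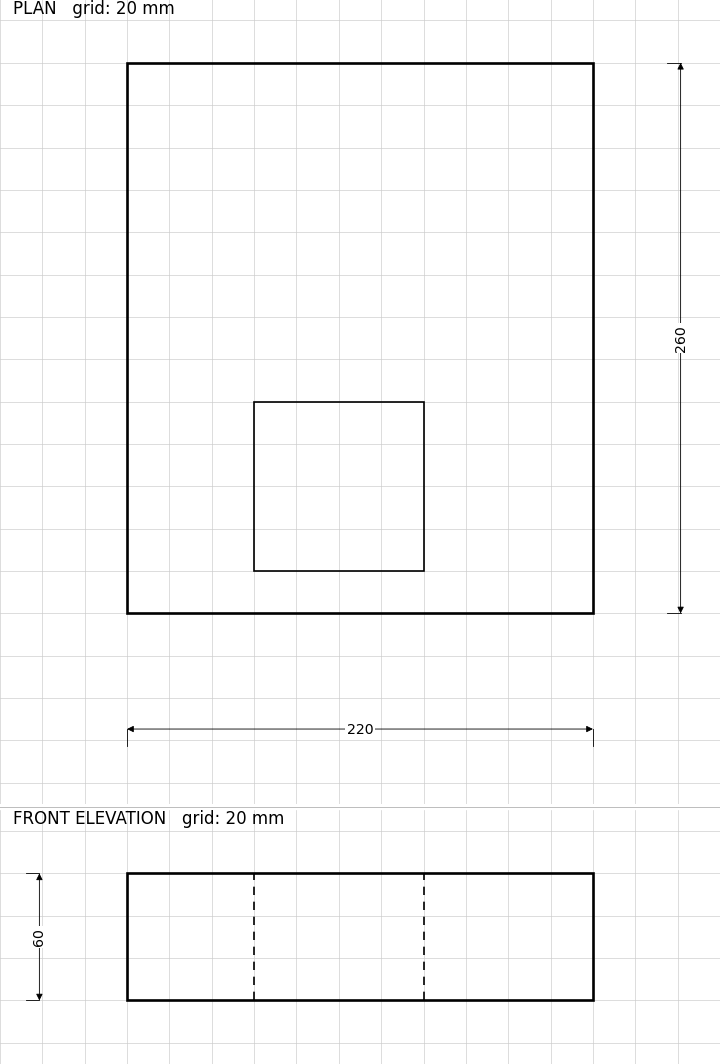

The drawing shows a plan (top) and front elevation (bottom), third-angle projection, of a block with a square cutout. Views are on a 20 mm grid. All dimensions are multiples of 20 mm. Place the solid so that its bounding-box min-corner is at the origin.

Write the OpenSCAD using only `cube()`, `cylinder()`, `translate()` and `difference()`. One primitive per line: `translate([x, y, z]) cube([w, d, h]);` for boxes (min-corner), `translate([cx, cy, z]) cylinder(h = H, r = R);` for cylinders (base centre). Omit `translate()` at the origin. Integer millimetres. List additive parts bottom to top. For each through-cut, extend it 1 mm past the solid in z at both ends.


difference() {
  cube([220, 260, 60]);
  translate([60, 20, -1]) cube([80, 80, 62]);
}
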